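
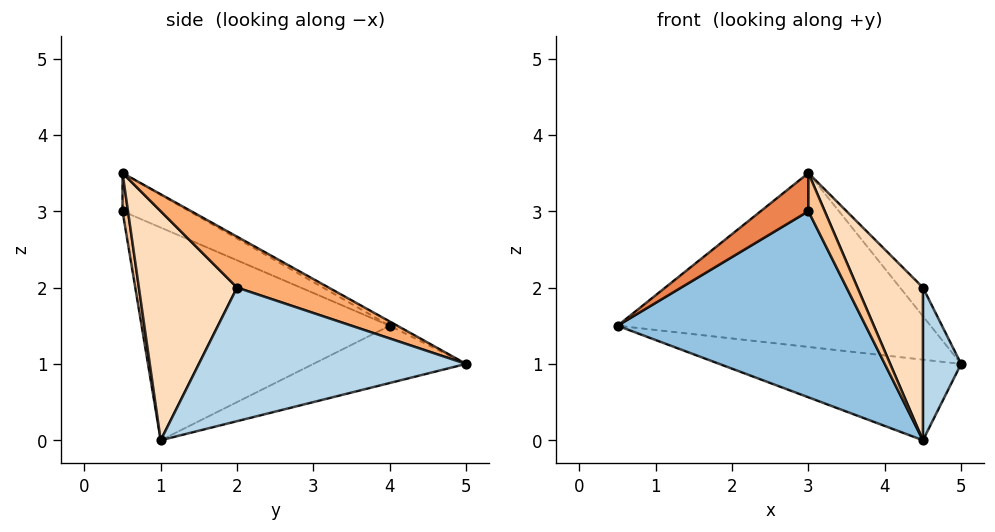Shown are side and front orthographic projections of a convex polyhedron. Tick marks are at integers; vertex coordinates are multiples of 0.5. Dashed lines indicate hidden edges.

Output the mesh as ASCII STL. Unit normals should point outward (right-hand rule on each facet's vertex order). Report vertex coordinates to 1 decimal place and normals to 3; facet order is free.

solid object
 facet normal -0.163 0.258 -0.952
  outer loop
   vertex 4.5 1.0 0.0
   vertex 0.5 4.0 1.5
   vertex 5.0 5.0 1.0
  endloop
 endfacet
 facet normal -0.640 -0.640 -0.426
  outer loop
   vertex 4.5 1.0 0.0
   vertex 3.0 0.5 3.0
   vertex 0.5 4.0 1.5
  endloop
 endfacet
 facet normal 0.987 -0.141 0.071
  outer loop
   vertex 4.5 2.0 2.0
   vertex 4.5 1.0 0.0
   vertex 5.0 5.0 1.0
  endloop
 endfacet
 facet normal -0.012 0.490 0.872
  outer loop
   vertex 3.0 0.5 3.5
   vertex 5.0 5.0 1.0
   vertex 0.5 4.0 1.5
  endloop
 endfacet
 facet normal -0.814 -0.581 0.000
  outer loop
   vertex 3.0 0.5 3.5
   vertex 0.5 4.0 1.5
   vertex 3.0 0.5 3.0
  endloop
 endfacet
 facet normal 0.617 0.154 0.772
  outer loop
   vertex 3.0 0.5 3.5
   vertex 4.5 2.0 2.0
   vertex 5.0 5.0 1.0
  endloop
 endfacet
 facet normal 0.316 -0.949 0.000
  outer loop
   vertex 3.0 0.5 3.5
   vertex 3.0 0.5 3.0
   vertex 4.5 1.0 0.0
  endloop
 endfacet
 facet normal 0.802 -0.535 0.267
  outer loop
   vertex 3.0 0.5 3.5
   vertex 4.5 1.0 0.0
   vertex 4.5 2.0 2.0
  endloop
 endfacet
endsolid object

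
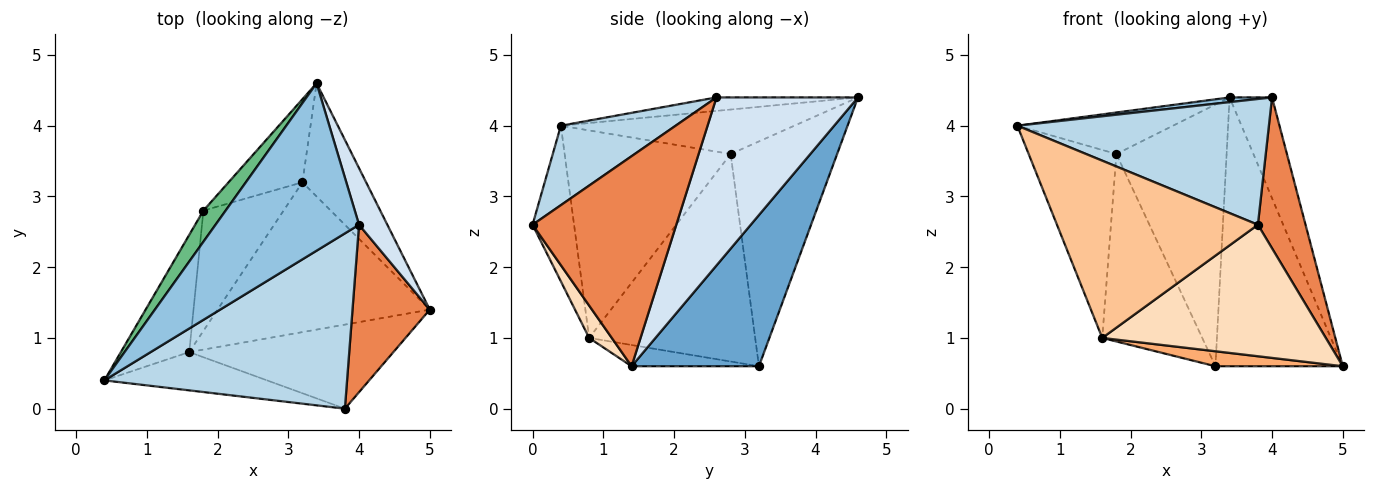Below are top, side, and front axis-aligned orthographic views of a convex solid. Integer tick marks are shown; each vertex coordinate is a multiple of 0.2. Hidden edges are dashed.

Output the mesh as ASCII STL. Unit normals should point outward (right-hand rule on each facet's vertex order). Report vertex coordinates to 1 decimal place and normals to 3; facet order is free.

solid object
 facet normal 0.678 0.678 -0.285
  outer loop
   vertex 3.2 3.2 0.6
   vertex 3.4 4.6 4.4
   vertex 5.0 1.4 0.6
  endloop
 endfacet
 facet normal -0.093 -0.028 0.995
  outer loop
   vertex 4.0 2.6 4.4
   vertex 3.4 4.6 4.4
   vertex 0.4 0.4 4.0
  endloop
 endfacet
 facet normal 0.257 -0.563 0.785
  outer loop
   vertex 4.0 2.6 4.4
   vertex 0.4 0.4 4.0
   vertex 3.8 0.0 2.6
  endloop
 endfacet
 facet normal 0.946 0.284 0.159
  outer loop
   vertex 4.0 2.6 4.4
   vertex 5.0 1.4 0.6
   vertex 3.4 4.6 4.4
  endloop
 endfacet
 facet normal 0.896 -0.297 0.330
  outer loop
   vertex 4.0 2.6 4.4
   vertex 3.8 0.0 2.6
   vertex 5.0 1.4 0.6
  endloop
 endfacet
 facet normal -0.099 -0.099 -0.990
  outer loop
   vertex 1.6 0.8 1.0
   vertex 3.2 3.2 0.6
   vertex 5.0 1.4 0.6
  endloop
 endfacet
 facet normal -0.198 -0.958 -0.207
  outer loop
   vertex 1.6 0.8 1.0
   vertex 3.8 0.0 2.6
   vertex 0.4 0.4 4.0
  endloop
 endfacet
 facet normal 0.085 -0.840 -0.537
  outer loop
   vertex 1.6 0.8 1.0
   vertex 5.0 1.4 0.6
   vertex 3.8 0.0 2.6
  endloop
 endfacet
 facet normal -0.768 0.512 0.384
  outer loop
   vertex 1.8 2.8 3.6
   vertex 0.4 0.4 4.0
   vertex 3.4 4.6 4.4
  endloop
 endfacet
 facet normal -0.677 0.701 -0.223
  outer loop
   vertex 1.8 2.8 3.6
   vertex 3.4 4.6 4.4
   vertex 3.2 3.2 0.6
  endloop
 endfacet
 facet normal -0.849 0.449 -0.280
  outer loop
   vertex 1.8 2.8 3.6
   vertex 1.6 0.8 1.0
   vertex 0.4 0.4 4.0
  endloop
 endfacet
 facet normal -0.813 0.490 -0.314
  outer loop
   vertex 1.8 2.8 3.6
   vertex 3.2 3.2 0.6
   vertex 1.6 0.8 1.0
  endloop
 endfacet
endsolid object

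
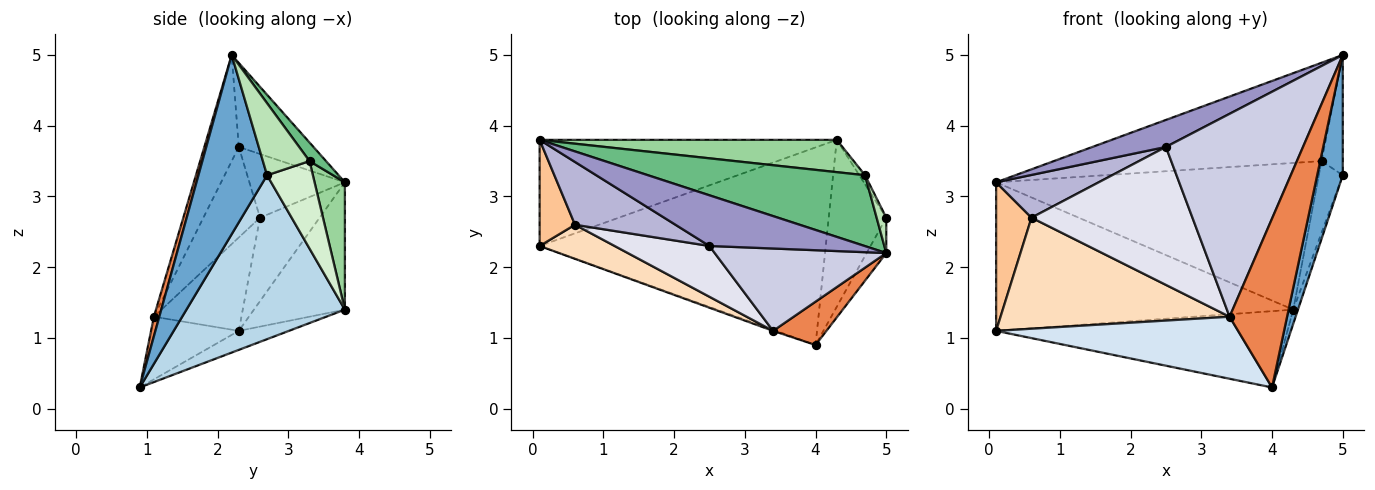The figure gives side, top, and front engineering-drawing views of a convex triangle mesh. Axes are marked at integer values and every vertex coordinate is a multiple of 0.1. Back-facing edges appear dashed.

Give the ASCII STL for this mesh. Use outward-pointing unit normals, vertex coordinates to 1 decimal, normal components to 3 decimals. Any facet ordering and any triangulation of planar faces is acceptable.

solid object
 facet normal 0.932 -0.347 -0.102
  outer loop
   vertex 5.0 2.2 5.0
   vertex 4.0 0.9 0.3
   vertex 5.0 2.7 3.3
  endloop
 endfacet
 facet normal -0.062 0.360 -0.931
  outer loop
   vertex 4.3 3.8 1.4
   vertex 4.0 0.9 0.3
   vertex 0.1 2.3 1.1
  endloop
 endfacet
 facet normal 0.943 0.028 -0.331
  outer loop
   vertex 4.3 3.8 1.4
   vertex 5.0 2.7 3.3
   vertex 4.0 0.9 0.3
  endloop
 endfacet
 facet normal -0.341 -0.940 -0.016
  outer loop
   vertex 3.4 1.1 1.3
   vertex 0.1 2.3 1.1
   vertex 4.0 0.9 0.3
  endloop
 endfacet
 facet normal 0.091 -0.965 0.247
  outer loop
   vertex 3.4 1.1 1.3
   vertex 4.0 0.9 0.3
   vertex 5.0 2.2 5.0
  endloop
 endfacet
 facet normal -0.242 0.790 -0.564
  outer loop
   vertex 0.1 3.8 3.2
   vertex 4.3 3.8 1.4
   vertex 0.1 2.3 1.1
  endloop
 endfacet
 facet normal -0.808 -0.479 0.342
  outer loop
   vertex 0.6 2.6 2.7
   vertex 0.1 3.8 3.2
   vertex 0.1 2.3 1.1
  endloop
 endfacet
 facet normal -0.343 -0.898 0.276
  outer loop
   vertex 0.6 2.6 2.7
   vertex 0.1 2.3 1.1
   vertex 3.4 1.1 1.3
  endloop
 endfacet
 facet normal 0.050 0.810 0.584
  outer loop
   vertex 4.7 3.3 3.5
   vertex 0.1 3.8 3.2
   vertex 5.0 2.2 5.0
  endloop
 endfacet
 facet normal 0.092 0.972 0.214
  outer loop
   vertex 4.7 3.3 3.5
   vertex 4.3 3.8 1.4
   vertex 0.1 3.8 3.2
  endloop
 endfacet
 facet normal 0.903 0.411 0.121
  outer loop
   vertex 4.7 3.3 3.5
   vertex 5.0 2.2 5.0
   vertex 5.0 2.7 3.3
  endloop
 endfacet
 facet normal 0.885 0.462 -0.059
  outer loop
   vertex 4.7 3.3 3.5
   vertex 5.0 2.7 3.3
   vertex 4.3 3.8 1.4
  endloop
 endfacet
 facet normal -0.431 -0.424 0.796
  outer loop
   vertex 2.5 2.3 3.7
   vertex 5.0 2.2 5.0
   vertex 0.1 3.8 3.2
  endloop
 endfacet
 facet normal -0.464 -0.498 0.732
  outer loop
   vertex 2.5 2.3 3.7
   vertex 0.1 3.8 3.2
   vertex 0.6 2.6 2.7
  endloop
 endfacet
 facet normal -0.227 -0.902 0.366
  outer loop
   vertex 2.5 2.3 3.7
   vertex 3.4 1.1 1.3
   vertex 5.0 2.2 5.0
  endloop
 endfacet
 facet normal -0.313 -0.891 0.328
  outer loop
   vertex 2.5 2.3 3.7
   vertex 0.6 2.6 2.7
   vertex 3.4 1.1 1.3
  endloop
 endfacet
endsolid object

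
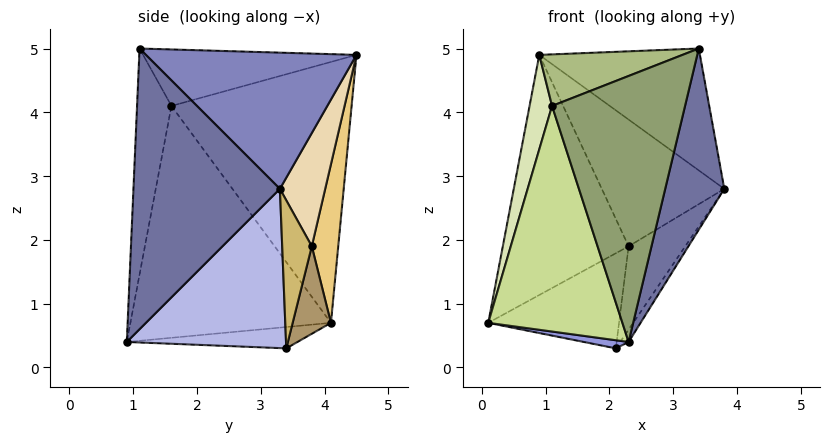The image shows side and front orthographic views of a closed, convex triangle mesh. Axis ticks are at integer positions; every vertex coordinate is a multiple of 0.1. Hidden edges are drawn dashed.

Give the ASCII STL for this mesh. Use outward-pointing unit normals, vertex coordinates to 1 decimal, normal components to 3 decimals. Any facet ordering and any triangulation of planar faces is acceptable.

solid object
 facet normal 0.908 -0.366 -0.201
  outer loop
   vertex 3.4 1.1 5.0
   vertex 2.3 0.9 0.4
   vertex 3.8 3.3 2.8
  endloop
 endfacet
 facet normal 0.636 0.485 0.601
  outer loop
   vertex 0.9 4.5 4.9
   vertex 3.4 1.1 5.0
   vertex 3.8 3.3 2.8
  endloop
 endfacet
 facet normal -0.215 -0.056 -0.975
  outer loop
   vertex 2.1 3.4 0.3
   vertex 2.3 0.9 0.4
   vertex 0.1 4.1 0.7
  endloop
 endfacet
 facet normal 0.827 0.044 -0.561
  outer loop
   vertex 2.1 3.4 0.3
   vertex 3.8 3.3 2.8
   vertex 2.3 0.9 0.4
  endloop
 endfacet
 facet normal -0.249 -0.963 0.101
  outer loop
   vertex 1.1 1.6 4.1
   vertex 2.3 0.9 0.4
   vertex 3.4 1.1 5.0
  endloop
 endfacet
 facet normal -0.401 -0.269 0.876
  outer loop
   vertex 1.1 1.6 4.1
   vertex 3.4 1.1 5.0
   vertex 0.9 4.5 4.9
  endloop
 endfacet
 facet normal -0.820 -0.549 -0.162
  outer loop
   vertex 1.1 1.6 4.1
   vertex 0.1 4.1 0.7
   vertex 2.3 0.9 0.4
  endloop
 endfacet
 facet normal -0.973 -0.121 0.197
  outer loop
   vertex 1.1 1.6 4.1
   vertex 0.9 4.5 4.9
   vertex 0.1 4.1 0.7
  endloop
 endfacet
 facet normal 0.271 0.925 -0.265
  outer loop
   vertex 2.3 3.8 1.9
   vertex 2.1 3.4 0.3
   vertex 0.1 4.1 0.7
  endloop
 endfacet
 facet normal 0.446 0.854 -0.269
  outer loop
   vertex 2.3 3.8 1.9
   vertex 3.8 3.3 2.8
   vertex 2.1 3.4 0.3
  endloop
 endfacet
 facet normal 0.204 0.970 -0.131
  outer loop
   vertex 2.3 3.8 1.9
   vertex 0.1 4.1 0.7
   vertex 0.9 4.5 4.9
  endloop
 endfacet
 facet normal 0.346 0.936 -0.057
  outer loop
   vertex 2.3 3.8 1.9
   vertex 0.9 4.5 4.9
   vertex 3.8 3.3 2.8
  endloop
 endfacet
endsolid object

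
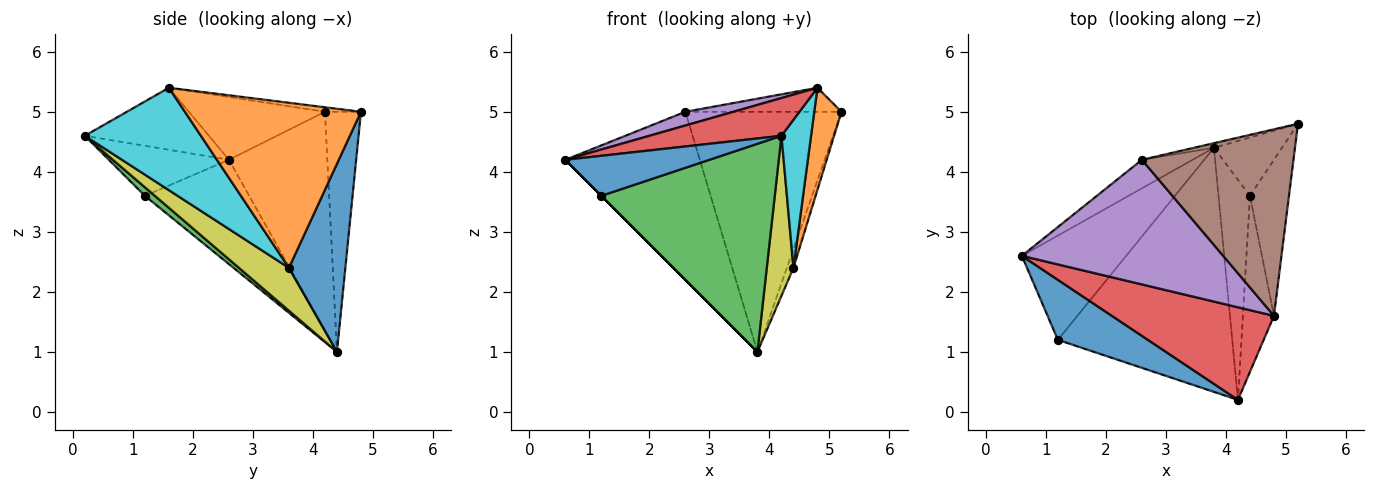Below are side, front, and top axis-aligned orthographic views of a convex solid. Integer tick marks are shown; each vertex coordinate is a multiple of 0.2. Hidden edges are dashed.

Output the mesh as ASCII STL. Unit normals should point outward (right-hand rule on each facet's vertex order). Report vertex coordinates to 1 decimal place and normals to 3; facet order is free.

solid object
 facet normal -0.420 -0.504 0.755
  outer loop
   vertex 1.2 1.2 3.6
   vertex 4.2 0.2 4.6
   vertex 0.6 2.6 4.2
  endloop
 endfacet
 facet normal -0.707 0.000 -0.707
  outer loop
   vertex 1.2 1.2 3.6
   vertex 0.6 2.6 4.2
   vertex 3.8 4.4 1.0
  endloop
 endfacet
 facet normal 0.037 -0.648 -0.760
  outer loop
   vertex 1.2 1.2 3.6
   vertex 3.8 4.4 1.0
   vertex 4.2 0.2 4.6
  endloop
 endfacet
 facet normal -0.334 -0.356 0.873
  outer loop
   vertex 4.8 1.6 5.4
   vertex 0.6 2.6 4.2
   vertex 4.2 0.2 4.6
  endloop
 endfacet
 facet normal -0.296 -0.105 0.949
  outer loop
   vertex 2.6 4.2 5.0
   vertex 0.6 2.6 4.2
   vertex 4.8 1.6 5.4
  endloop
 endfacet
 facet normal -0.029 0.128 0.991
  outer loop
   vertex 2.6 4.2 5.0
   vertex 4.8 1.6 5.4
   vertex 5.2 4.8 5.0
  endloop
 endfacet
 facet normal -0.585 0.799 -0.136
  outer loop
   vertex 2.6 4.2 5.0
   vertex 3.8 4.4 1.0
   vertex 0.6 2.6 4.2
  endloop
 endfacet
 facet normal -0.225 0.974 -0.019
  outer loop
   vertex 2.6 4.2 5.0
   vertex 5.2 4.8 5.0
   vertex 3.8 4.4 1.0
  endloop
 endfacet
 facet normal 0.741 -0.395 -0.543
  outer loop
   vertex 4.4 3.6 2.4
   vertex 4.2 0.2 4.6
   vertex 3.8 4.4 1.0
  endloop
 endfacet
 facet normal 0.930 -0.237 -0.282
  outer loop
   vertex 4.4 3.6 2.4
   vertex 4.8 1.6 5.4
   vertex 4.2 0.2 4.6
  endloop
 endfacet
 facet normal 0.935 0.109 -0.338
  outer loop
   vertex 4.4 3.6 2.4
   vertex 3.8 4.4 1.0
   vertex 5.2 4.8 5.0
  endloop
 endfacet
 facet normal 0.962 -0.149 -0.227
  outer loop
   vertex 4.4 3.6 2.4
   vertex 5.2 4.8 5.0
   vertex 4.8 1.6 5.4
  endloop
 endfacet
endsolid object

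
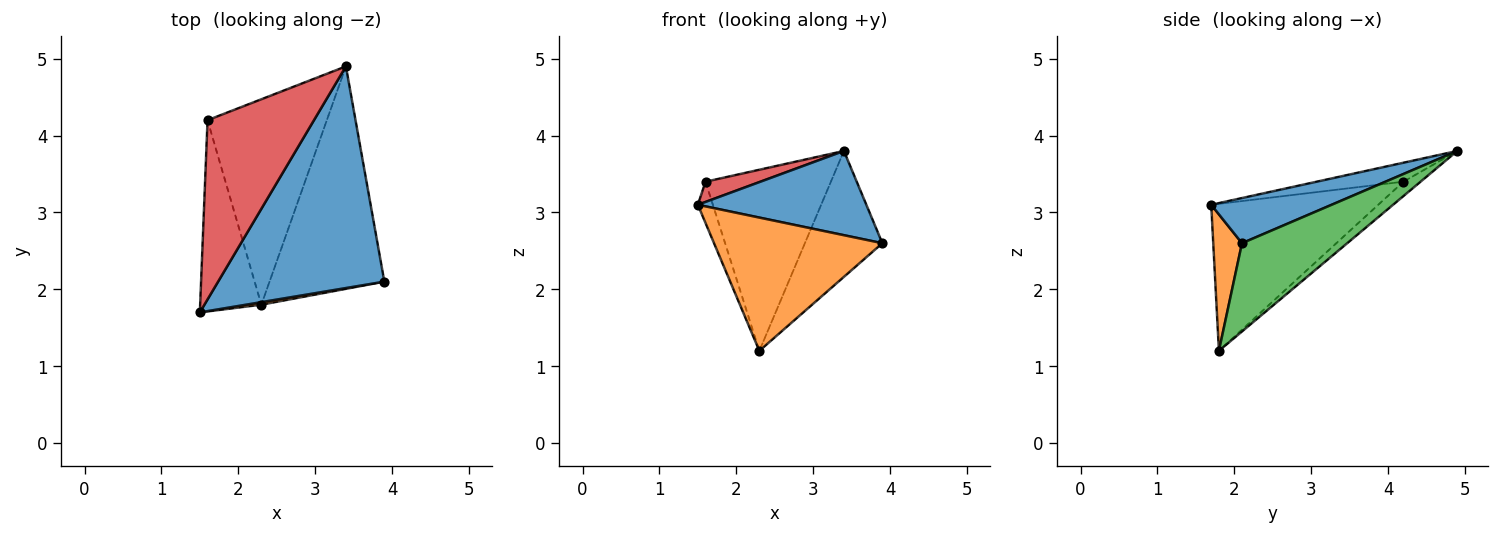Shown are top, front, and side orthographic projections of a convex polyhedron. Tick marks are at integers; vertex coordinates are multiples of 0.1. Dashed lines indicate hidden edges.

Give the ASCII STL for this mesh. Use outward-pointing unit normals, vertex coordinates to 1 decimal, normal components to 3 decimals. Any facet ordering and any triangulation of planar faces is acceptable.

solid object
 facet normal 0.246 -0.344 0.906
  outer loop
   vertex 3.4 4.9 3.8
   vertex 1.5 1.7 3.1
   vertex 3.9 2.1 2.6
  endloop
 endfacet
 facet normal 0.168 -0.986 0.019
  outer loop
   vertex 2.3 1.8 1.2
   vertex 3.9 2.1 2.6
   vertex 1.5 1.7 3.1
  endloop
 endfacet
 facet normal 0.556 0.409 -0.723
  outer loop
   vertex 2.3 1.8 1.2
   vertex 3.4 4.9 3.8
   vertex 3.9 2.1 2.6
  endloop
 endfacet
 facet normal -0.174 -0.110 0.978
  outer loop
   vertex 1.6 4.2 3.4
   vertex 1.5 1.7 3.1
   vertex 3.4 4.9 3.8
  endloop
 endfacet
 facet normal -0.920 0.083 -0.383
  outer loop
   vertex 1.6 4.2 3.4
   vertex 2.3 1.8 1.2
   vertex 1.5 1.7 3.1
  endloop
 endfacet
 facet normal -0.090 0.659 -0.747
  outer loop
   vertex 1.6 4.2 3.4
   vertex 3.4 4.9 3.8
   vertex 2.3 1.8 1.2
  endloop
 endfacet
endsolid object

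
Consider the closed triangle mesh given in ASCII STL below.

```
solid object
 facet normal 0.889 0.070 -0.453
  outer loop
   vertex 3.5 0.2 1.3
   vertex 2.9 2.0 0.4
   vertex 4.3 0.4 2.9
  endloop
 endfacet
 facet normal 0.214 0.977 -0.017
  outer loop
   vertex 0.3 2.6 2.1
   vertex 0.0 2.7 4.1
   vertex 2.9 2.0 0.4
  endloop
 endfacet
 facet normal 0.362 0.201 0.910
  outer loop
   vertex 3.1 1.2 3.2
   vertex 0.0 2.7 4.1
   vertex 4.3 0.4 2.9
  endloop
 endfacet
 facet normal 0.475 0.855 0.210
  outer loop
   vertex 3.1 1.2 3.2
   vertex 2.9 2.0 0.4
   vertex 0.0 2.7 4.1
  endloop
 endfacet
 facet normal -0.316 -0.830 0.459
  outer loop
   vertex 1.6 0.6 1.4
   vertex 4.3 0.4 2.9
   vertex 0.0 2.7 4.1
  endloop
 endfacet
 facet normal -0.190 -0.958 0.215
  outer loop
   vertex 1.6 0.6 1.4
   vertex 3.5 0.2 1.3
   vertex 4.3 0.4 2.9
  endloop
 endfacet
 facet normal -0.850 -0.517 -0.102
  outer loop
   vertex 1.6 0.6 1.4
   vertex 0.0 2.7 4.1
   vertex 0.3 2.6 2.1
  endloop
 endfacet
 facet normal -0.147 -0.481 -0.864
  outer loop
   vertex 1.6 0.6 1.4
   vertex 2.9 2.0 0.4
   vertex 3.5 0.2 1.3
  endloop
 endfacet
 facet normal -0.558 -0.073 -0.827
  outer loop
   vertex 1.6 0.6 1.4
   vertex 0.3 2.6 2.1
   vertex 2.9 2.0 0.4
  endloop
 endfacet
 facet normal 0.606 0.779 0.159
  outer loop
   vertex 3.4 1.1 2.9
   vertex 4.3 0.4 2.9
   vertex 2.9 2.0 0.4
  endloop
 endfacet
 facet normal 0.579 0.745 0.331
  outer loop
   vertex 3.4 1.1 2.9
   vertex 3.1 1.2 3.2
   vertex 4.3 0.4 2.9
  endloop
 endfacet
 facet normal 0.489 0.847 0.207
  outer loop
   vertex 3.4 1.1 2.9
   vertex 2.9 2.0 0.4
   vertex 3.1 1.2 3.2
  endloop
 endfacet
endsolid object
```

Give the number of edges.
18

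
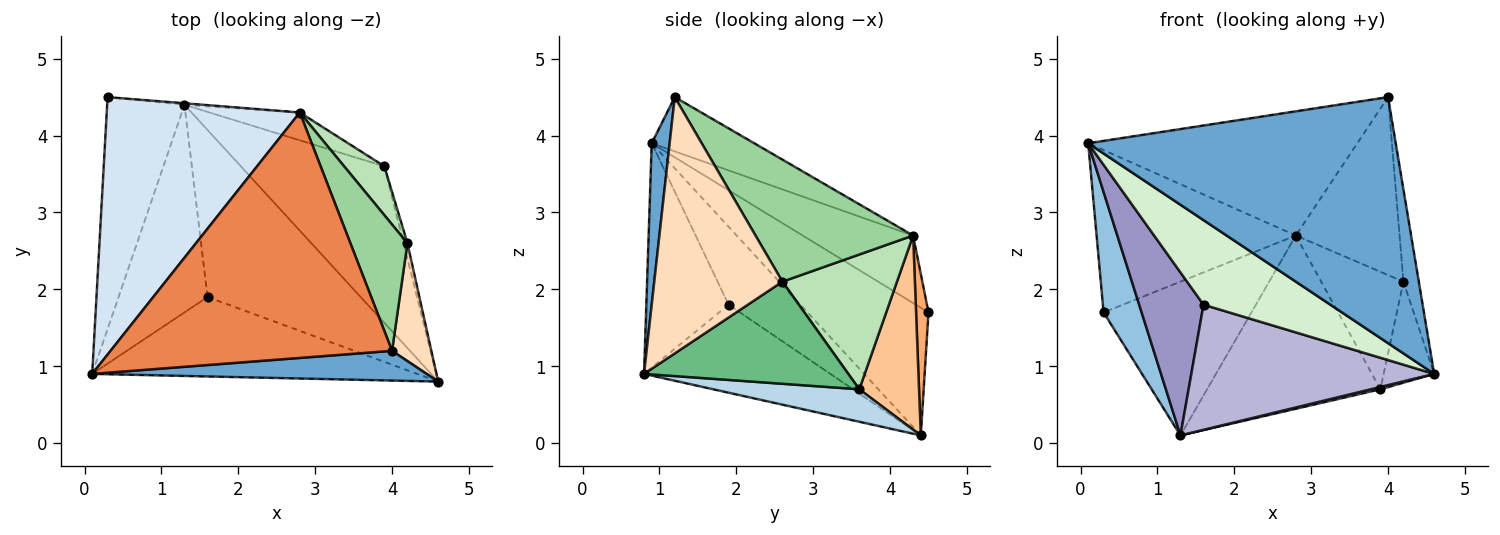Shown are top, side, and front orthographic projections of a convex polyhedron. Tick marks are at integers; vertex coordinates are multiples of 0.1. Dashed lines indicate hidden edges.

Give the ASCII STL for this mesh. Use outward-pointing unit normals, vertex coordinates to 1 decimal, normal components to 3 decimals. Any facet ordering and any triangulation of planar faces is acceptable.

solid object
 facet normal 0.058 -0.991 0.120
  outer loop
   vertex 4.0 1.2 4.5
   vertex 0.1 0.9 3.9
   vertex 4.6 0.8 0.9
  endloop
 endfacet
 facet normal -0.826 -0.260 -0.500
  outer loop
   vertex 1.3 4.4 0.1
   vertex 0.1 0.9 3.9
   vertex 0.3 4.5 1.7
  endloop
 endfacet
 facet normal 0.221 -0.015 -0.975
  outer loop
   vertex 1.3 4.4 0.1
   vertex 3.9 3.6 0.7
   vertex 4.6 0.8 0.9
  endloop
 endfacet
 facet normal -0.284 0.511 0.811
  outer loop
   vertex 2.8 4.3 2.7
   vertex 0.3 4.5 1.7
   vertex 0.1 0.9 3.9
  endloop
 endfacet
 facet normal -0.170 0.445 0.879
  outer loop
   vertex 2.8 4.3 2.7
   vertex 0.1 0.9 3.9
   vertex 4.0 1.2 4.5
  endloop
 endfacet
 facet normal 0.084 0.996 -0.010
  outer loop
   vertex 2.8 4.3 2.7
   vertex 1.3 4.4 0.1
   vertex 0.3 4.5 1.7
  endloop
 endfacet
 facet normal 0.322 0.935 -0.150
  outer loop
   vertex 2.8 4.3 2.7
   vertex 3.9 3.6 0.7
   vertex 1.3 4.4 0.1
  endloop
 endfacet
 facet normal 0.982 0.118 0.151
  outer loop
   vertex 4.2 2.6 2.1
   vertex 4.0 1.2 4.5
   vertex 4.6 0.8 0.9
  endloop
 endfacet
 facet normal 0.970 0.240 -0.037
  outer loop
   vertex 4.2 2.6 2.1
   vertex 4.6 0.8 0.9
   vertex 3.9 3.6 0.7
  endloop
 endfacet
 facet normal 0.778 0.512 0.364
  outer loop
   vertex 4.2 2.6 2.1
   vertex 2.8 4.3 2.7
   vertex 4.0 1.2 4.5
  endloop
 endfacet
 facet normal 0.789 0.567 0.236
  outer loop
   vertex 4.2 2.6 2.1
   vertex 3.9 3.6 0.7
   vertex 2.8 4.3 2.7
  endloop
 endfacet
 facet normal -0.427 -0.659 -0.619
  outer loop
   vertex 1.6 1.9 1.8
   vertex 4.6 0.8 0.9
   vertex 0.1 0.9 3.9
  endloop
 endfacet
 facet normal -0.568 -0.508 -0.648
  outer loop
   vertex 1.6 1.9 1.8
   vertex 0.1 0.9 3.9
   vertex 1.3 4.4 0.1
  endloop
 endfacet
 facet normal -0.418 -0.545 -0.727
  outer loop
   vertex 1.6 1.9 1.8
   vertex 1.3 4.4 0.1
   vertex 4.6 0.8 0.9
  endloop
 endfacet
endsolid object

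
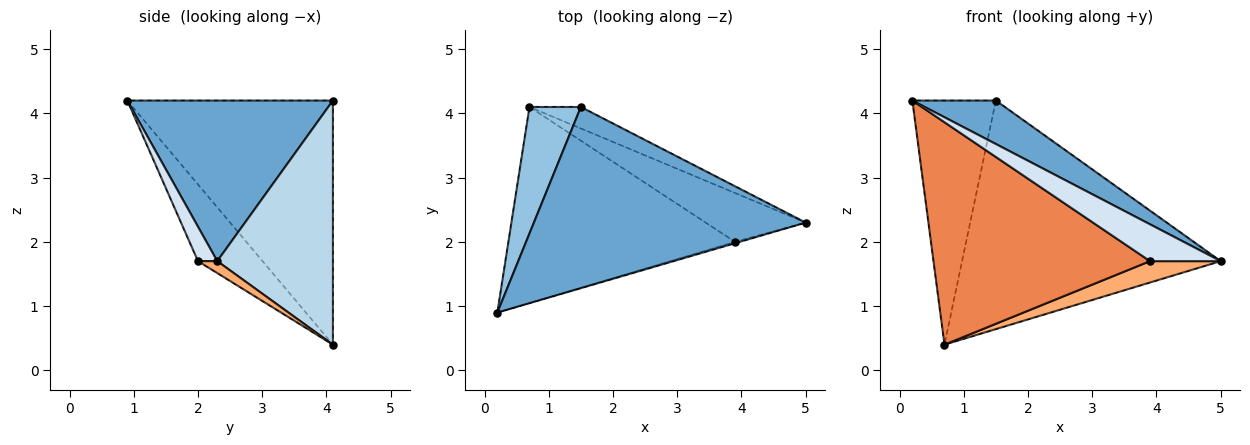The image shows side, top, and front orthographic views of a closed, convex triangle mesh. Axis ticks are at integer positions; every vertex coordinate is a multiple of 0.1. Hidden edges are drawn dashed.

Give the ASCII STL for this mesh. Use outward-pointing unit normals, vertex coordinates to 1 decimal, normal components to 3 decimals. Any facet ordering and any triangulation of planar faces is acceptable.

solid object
 facet normal 0.498 -0.202 0.843
  outer loop
   vertex 1.5 4.1 4.2
   vertex 0.2 0.9 4.2
   vertex 5.0 2.3 1.7
  endloop
 endfacet
 facet normal -0.909 0.369 0.191
  outer loop
   vertex 1.5 4.1 4.2
   vertex 0.7 4.1 0.4
   vertex 0.2 0.9 4.2
  endloop
 endfacet
 facet normal 0.407 0.910 -0.086
  outer loop
   vertex 1.5 4.1 4.2
   vertex 5.0 2.3 1.7
   vertex 0.7 4.1 0.4
  endloop
 endfacet
 facet normal 0.263 -0.964 -0.035
  outer loop
   vertex 3.9 2.0 1.7
   vertex 5.0 2.3 1.7
   vertex 0.2 0.9 4.2
  endloop
 endfacet
 facet normal -0.218 -0.732 -0.645
  outer loop
   vertex 3.9 2.0 1.7
   vertex 0.2 0.9 4.2
   vertex 0.7 4.1 0.4
  endloop
 endfacet
 facet normal 0.109 -0.398 -0.911
  outer loop
   vertex 3.9 2.0 1.7
   vertex 0.7 4.1 0.4
   vertex 5.0 2.3 1.7
  endloop
 endfacet
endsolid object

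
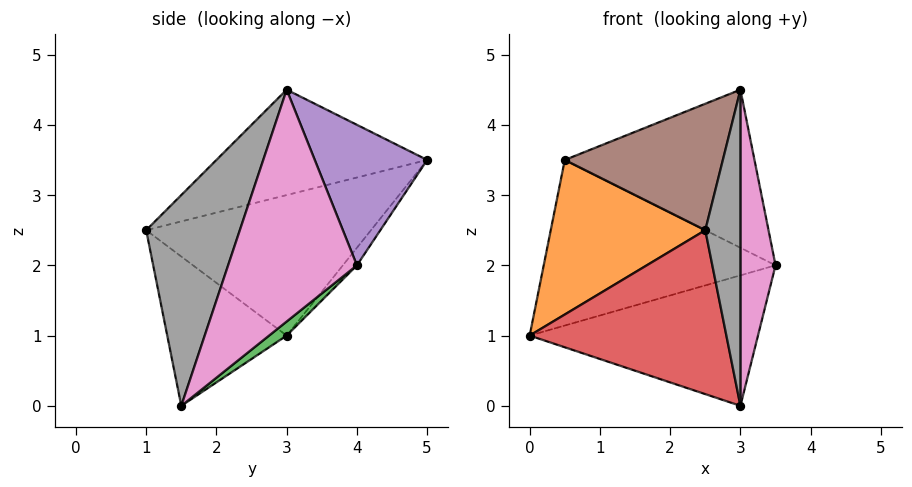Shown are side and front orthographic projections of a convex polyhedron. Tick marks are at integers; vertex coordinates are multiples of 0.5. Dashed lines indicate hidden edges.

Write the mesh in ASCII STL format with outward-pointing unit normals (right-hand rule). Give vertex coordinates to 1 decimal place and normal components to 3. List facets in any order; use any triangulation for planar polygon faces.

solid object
 facet normal -0.048 0.785 -0.618
  outer loop
   vertex 0.5 5.0 3.5
   vertex 3.5 4.0 2.0
   vertex 0.0 3.0 1.0
  endloop
 endfacet
 facet normal -0.701 -0.482 0.526
  outer loop
   vertex 0.5 5.0 3.5
   vertex 0.0 3.0 1.0
   vertex 2.5 1.0 2.5
  endloop
 endfacet
 facet normal 0.048 0.618 -0.785
  outer loop
   vertex 3.0 1.5 0.0
   vertex 0.0 3.0 1.0
   vertex 3.5 4.0 2.0
  endloop
 endfacet
 facet normal -0.500 -0.824 -0.265
  outer loop
   vertex 3.0 1.5 0.0
   vertex 2.5 1.0 2.5
   vertex 0.0 3.0 1.0
  endloop
 endfacet
 facet normal 0.466 0.786 0.407
  outer loop
   vertex 3.0 3.0 4.5
   vertex 3.5 4.0 2.0
   vertex 0.5 5.0 3.5
  endloop
 endfacet
 facet normal -0.625 -0.469 0.625
  outer loop
   vertex 3.0 3.0 4.5
   vertex 0.5 5.0 3.5
   vertex 2.5 1.0 2.5
  endloop
 endfacet
 facet normal 0.961 -0.262 0.087
  outer loop
   vertex 3.0 3.0 4.5
   vertex 3.0 1.5 0.0
   vertex 3.5 4.0 2.0
  endloop
 endfacet
 facet normal 0.930 -0.349 0.116
  outer loop
   vertex 3.0 3.0 4.5
   vertex 2.5 1.0 2.5
   vertex 3.0 1.5 0.0
  endloop
 endfacet
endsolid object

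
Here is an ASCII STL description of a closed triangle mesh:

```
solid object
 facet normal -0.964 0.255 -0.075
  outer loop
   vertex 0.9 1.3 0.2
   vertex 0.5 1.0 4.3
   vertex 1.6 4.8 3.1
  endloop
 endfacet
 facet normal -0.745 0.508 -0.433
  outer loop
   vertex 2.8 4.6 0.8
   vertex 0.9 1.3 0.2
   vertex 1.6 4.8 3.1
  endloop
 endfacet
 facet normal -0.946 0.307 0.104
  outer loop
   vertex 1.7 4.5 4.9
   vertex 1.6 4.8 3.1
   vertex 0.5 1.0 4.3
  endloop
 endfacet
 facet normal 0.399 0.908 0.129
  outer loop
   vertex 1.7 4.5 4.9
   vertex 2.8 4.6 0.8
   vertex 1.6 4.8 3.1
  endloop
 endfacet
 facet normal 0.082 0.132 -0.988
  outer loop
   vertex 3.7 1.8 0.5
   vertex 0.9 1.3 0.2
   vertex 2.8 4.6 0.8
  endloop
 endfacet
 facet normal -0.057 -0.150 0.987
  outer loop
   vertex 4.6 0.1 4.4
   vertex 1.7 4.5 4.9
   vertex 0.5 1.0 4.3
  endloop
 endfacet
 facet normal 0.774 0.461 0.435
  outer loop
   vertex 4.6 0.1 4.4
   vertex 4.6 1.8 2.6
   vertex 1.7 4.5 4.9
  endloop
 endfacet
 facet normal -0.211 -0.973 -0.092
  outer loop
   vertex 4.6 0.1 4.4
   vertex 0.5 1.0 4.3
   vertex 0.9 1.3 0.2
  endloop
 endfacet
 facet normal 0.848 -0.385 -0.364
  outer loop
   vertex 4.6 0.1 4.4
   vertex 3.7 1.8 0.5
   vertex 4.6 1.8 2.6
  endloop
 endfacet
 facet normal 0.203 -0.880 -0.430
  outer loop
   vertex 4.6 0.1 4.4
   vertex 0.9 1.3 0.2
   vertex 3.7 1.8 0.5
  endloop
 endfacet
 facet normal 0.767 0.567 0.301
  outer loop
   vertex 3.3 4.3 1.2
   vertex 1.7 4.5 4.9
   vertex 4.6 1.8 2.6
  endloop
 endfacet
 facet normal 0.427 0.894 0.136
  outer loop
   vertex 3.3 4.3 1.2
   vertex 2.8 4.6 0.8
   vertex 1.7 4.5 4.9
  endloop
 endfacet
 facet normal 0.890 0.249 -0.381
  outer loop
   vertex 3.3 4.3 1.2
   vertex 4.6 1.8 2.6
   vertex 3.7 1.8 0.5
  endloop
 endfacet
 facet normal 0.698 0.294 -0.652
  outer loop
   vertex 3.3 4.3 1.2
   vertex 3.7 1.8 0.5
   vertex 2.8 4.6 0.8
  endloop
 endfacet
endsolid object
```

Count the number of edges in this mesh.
21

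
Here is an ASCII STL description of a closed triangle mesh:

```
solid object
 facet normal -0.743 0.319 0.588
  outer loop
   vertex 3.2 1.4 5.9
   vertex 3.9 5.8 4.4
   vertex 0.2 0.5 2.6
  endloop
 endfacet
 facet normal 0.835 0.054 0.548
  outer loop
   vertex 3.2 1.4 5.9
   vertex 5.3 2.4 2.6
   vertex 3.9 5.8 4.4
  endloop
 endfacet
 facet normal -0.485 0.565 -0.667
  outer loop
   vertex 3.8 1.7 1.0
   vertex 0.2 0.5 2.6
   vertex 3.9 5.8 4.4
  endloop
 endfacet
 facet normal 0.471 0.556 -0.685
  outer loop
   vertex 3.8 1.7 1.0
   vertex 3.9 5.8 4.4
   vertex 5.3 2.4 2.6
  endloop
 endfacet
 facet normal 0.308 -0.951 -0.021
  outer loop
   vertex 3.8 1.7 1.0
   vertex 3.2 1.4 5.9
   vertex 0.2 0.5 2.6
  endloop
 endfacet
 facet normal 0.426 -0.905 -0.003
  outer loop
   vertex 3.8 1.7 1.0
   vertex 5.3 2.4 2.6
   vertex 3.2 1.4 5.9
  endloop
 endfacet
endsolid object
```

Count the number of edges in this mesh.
9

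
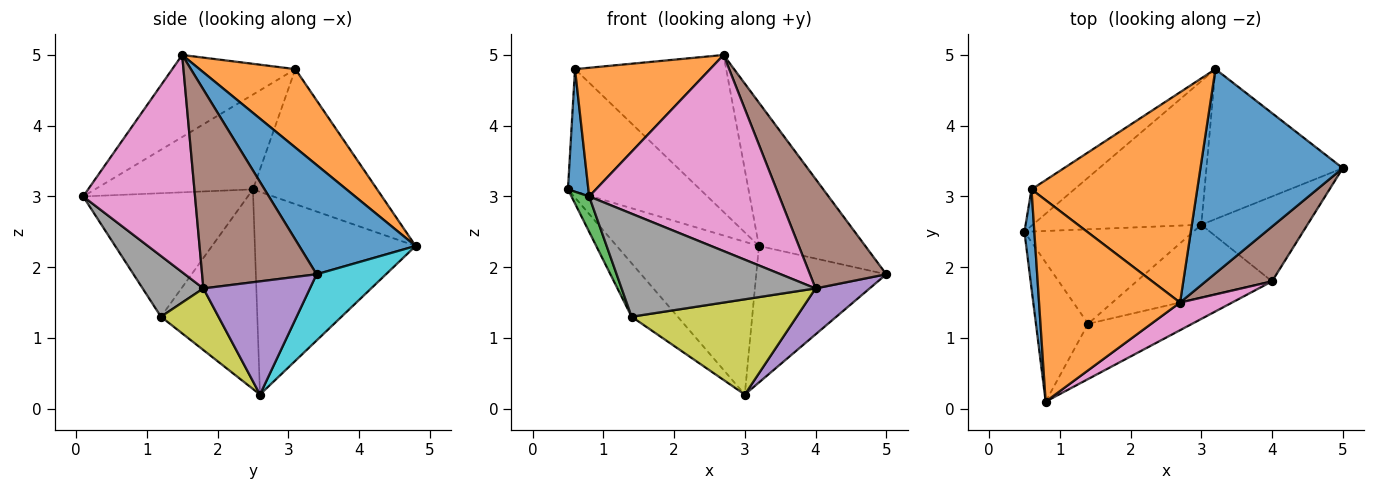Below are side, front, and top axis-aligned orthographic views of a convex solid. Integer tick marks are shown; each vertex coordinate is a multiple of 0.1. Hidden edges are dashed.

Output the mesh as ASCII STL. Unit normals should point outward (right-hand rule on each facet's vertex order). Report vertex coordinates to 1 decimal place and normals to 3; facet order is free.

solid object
 facet normal -0.986 -0.128 0.103
  outer loop
   vertex 0.6 3.1 4.8
   vertex 0.5 2.5 3.1
   vertex 0.8 0.1 3.0
  endloop
 endfacet
 facet normal -0.440 -0.483 0.757
  outer loop
   vertex 0.6 3.1 4.8
   vertex 0.8 0.1 3.0
   vertex 2.7 1.5 5.0
  endloop
 endfacet
 facet normal -0.917 -0.098 -0.387
  outer loop
   vertex 1.4 1.2 1.3
   vertex 0.8 0.1 3.0
   vertex 0.5 2.5 3.1
  endloop
 endfacet
 facet normal -0.717 0.343 -0.606
  outer loop
   vertex 1.4 1.2 1.3
   vertex 0.5 2.5 3.1
   vertex 3.0 2.6 0.2
  endloop
 endfacet
 facet normal 0.684 -0.347 -0.641
  outer loop
   vertex 4.0 1.8 1.7
   vertex 3.0 2.6 0.2
   vertex 5.0 3.4 1.9
  endloop
 endfacet
 facet normal 0.802 -0.535 0.267
  outer loop
   vertex 4.0 1.8 1.7
   vertex 5.0 3.4 1.9
   vertex 2.7 1.5 5.0
  endloop
 endfacet
 facet normal 0.503 -0.856 0.121
  outer loop
   vertex 4.0 1.8 1.7
   vertex 2.7 1.5 5.0
   vertex 0.8 0.1 3.0
  endloop
 endfacet
 facet normal 0.266 -0.849 -0.456
  outer loop
   vertex 4.0 1.8 1.7
   vertex 0.8 0.1 3.0
   vertex 1.4 1.2 1.3
  endloop
 endfacet
 facet normal 0.267 -0.765 -0.586
  outer loop
   vertex 4.0 1.8 1.7
   vertex 1.4 1.2 1.3
   vertex 3.0 2.6 0.2
  endloop
 endfacet
 facet normal 0.338 0.634 -0.696
  outer loop
   vertex 3.2 4.8 2.3
   vertex 5.0 3.4 1.9
   vertex 3.0 2.6 0.2
  endloop
 endfacet
 facet normal 0.532 0.486 0.693
  outer loop
   vertex 3.2 4.8 2.3
   vertex 2.7 1.5 5.0
   vertex 5.0 3.4 1.9
  endloop
 endfacet
 facet normal 0.355 0.559 0.749
  outer loop
   vertex 3.2 4.8 2.3
   vertex 0.6 3.1 4.8
   vertex 2.7 1.5 5.0
  endloop
 endfacet
 facet normal -0.636 0.562 -0.529
  outer loop
   vertex 3.2 4.8 2.3
   vertex 3.0 2.6 0.2
   vertex 0.5 2.5 3.1
  endloop
 endfacet
 facet normal -0.669 0.712 -0.212
  outer loop
   vertex 3.2 4.8 2.3
   vertex 0.5 2.5 3.1
   vertex 0.6 3.1 4.8
  endloop
 endfacet
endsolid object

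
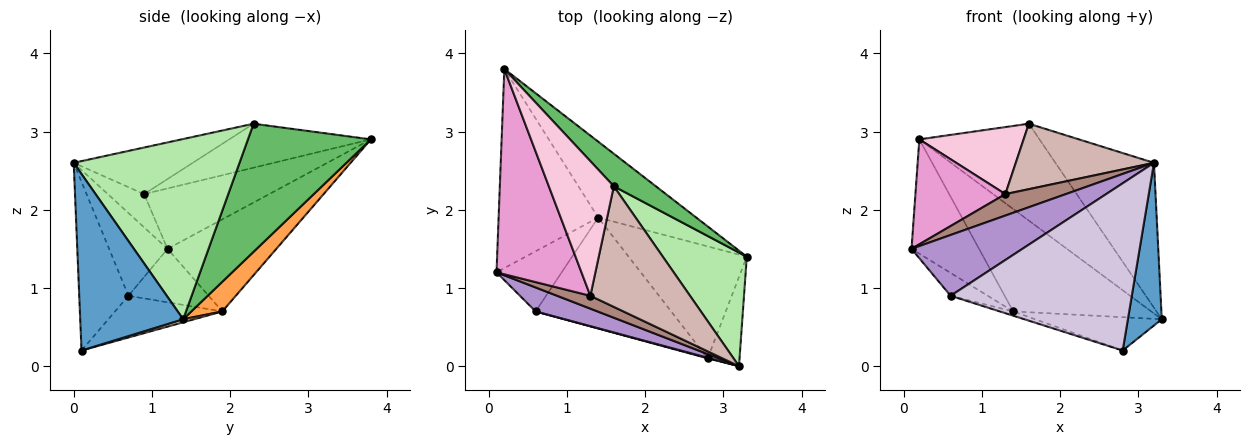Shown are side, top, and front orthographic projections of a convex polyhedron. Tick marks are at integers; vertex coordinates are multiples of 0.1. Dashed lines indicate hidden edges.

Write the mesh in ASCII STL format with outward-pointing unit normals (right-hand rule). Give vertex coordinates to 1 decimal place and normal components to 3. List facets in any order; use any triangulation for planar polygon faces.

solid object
 facet normal 0.936 -0.308 -0.169
  outer loop
   vertex 2.8 0.1 0.2
   vertex 3.3 1.4 0.6
   vertex 3.2 0.0 2.6
  endloop
 endfacet
 facet normal -0.626 0.388 -0.677
  outer loop
   vertex 1.4 1.9 0.7
   vertex 0.1 1.2 1.5
   vertex 0.2 3.8 2.9
  endloop
 endfacet
 facet normal 0.177 0.791 -0.586
  outer loop
   vertex 1.4 1.9 0.7
   vertex 0.2 3.8 2.9
   vertex 3.3 1.4 0.6
  endloop
 endfacet
 facet normal 0.025 0.285 -0.958
  outer loop
   vertex 1.4 1.9 0.7
   vertex 3.3 1.4 0.6
   vertex 2.8 0.1 0.2
  endloop
 endfacet
 facet normal 0.696 0.680 0.229
  outer loop
   vertex 1.6 2.3 3.1
   vertex 3.3 1.4 0.6
   vertex 0.2 3.8 2.9
  endloop
 endfacet
 facet normal 0.798 0.474 0.372
  outer loop
   vertex 1.6 2.3 3.1
   vertex 3.2 0.0 2.6
   vertex 3.3 1.4 0.6
  endloop
 endfacet
 facet normal -0.608 0.282 -0.742
  outer loop
   vertex 0.6 0.7 0.9
   vertex 0.1 1.2 1.5
   vertex 1.4 1.9 0.7
  endloop
 endfacet
 facet normal -0.294 0.037 -0.955
  outer loop
   vertex 0.6 0.7 0.9
   vertex 1.4 1.9 0.7
   vertex 2.8 0.1 0.2
  endloop
 endfacet
 facet normal -0.440 -0.835 0.329
  outer loop
   vertex 0.6 0.7 0.9
   vertex 3.2 0.0 2.6
   vertex 0.1 1.2 1.5
  endloop
 endfacet
 facet normal -0.262 -0.965 0.003
  outer loop
   vertex 0.6 0.7 0.9
   vertex 2.8 0.1 0.2
   vertex 3.2 0.0 2.6
  endloop
 endfacet
 facet normal -0.457 -0.762 0.457
  outer loop
   vertex 1.3 0.9 2.2
   vertex 0.1 1.2 1.5
   vertex 3.2 0.0 2.6
  endloop
 endfacet
 facet normal -0.380 -0.441 0.813
  outer loop
   vertex 1.3 0.9 2.2
   vertex 3.2 0.0 2.6
   vertex 1.6 2.3 3.1
  endloop
 endfacet
 facet normal -0.535 -0.385 0.752
  outer loop
   vertex 1.3 0.9 2.2
   vertex 0.2 3.8 2.9
   vertex 0.1 1.2 1.5
  endloop
 endfacet
 facet normal -0.518 -0.381 0.766
  outer loop
   vertex 1.3 0.9 2.2
   vertex 1.6 2.3 3.1
   vertex 0.2 3.8 2.9
  endloop
 endfacet
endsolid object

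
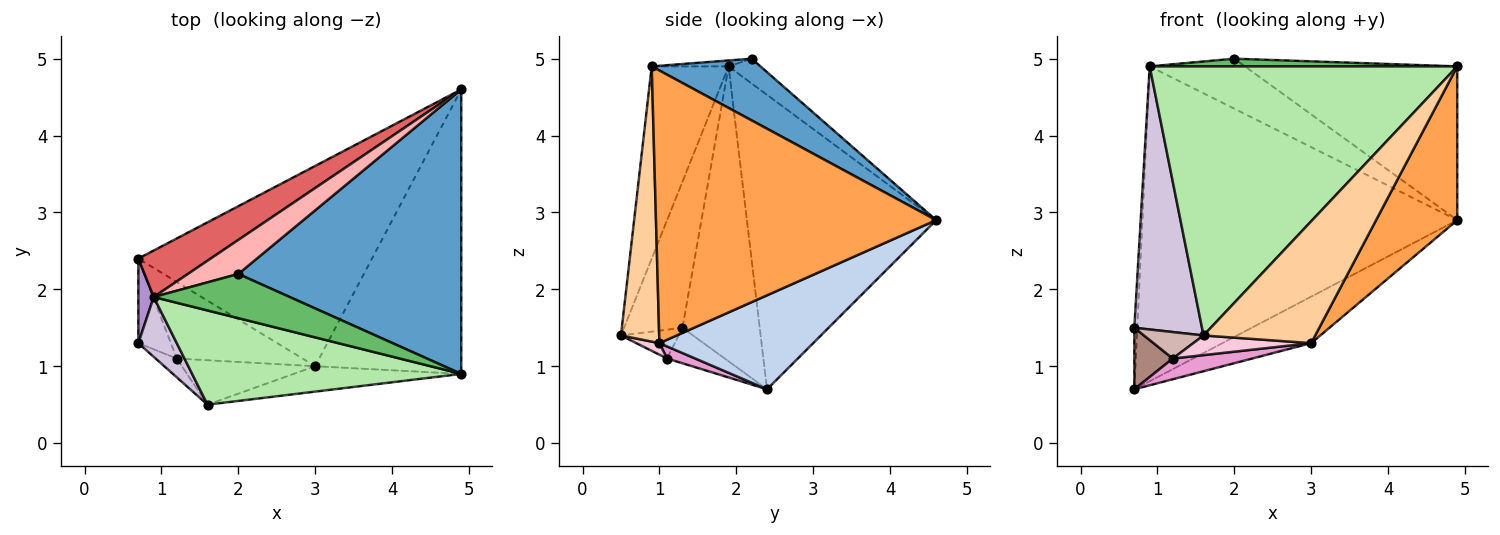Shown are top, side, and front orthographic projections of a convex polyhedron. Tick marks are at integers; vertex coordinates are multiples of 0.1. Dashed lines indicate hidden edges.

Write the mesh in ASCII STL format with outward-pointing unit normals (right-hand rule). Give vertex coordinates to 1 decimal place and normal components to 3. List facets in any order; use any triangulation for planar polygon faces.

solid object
 facet normal 0.237 0.462 0.855
  outer loop
   vertex 2.0 2.2 5.0
   vertex 4.9 0.9 4.9
   vertex 4.9 4.6 2.9
  endloop
 endfacet
 facet normal 0.365 0.211 -0.907
  outer loop
   vertex 3.0 1.0 1.3
   vertex 0.7 2.4 0.7
   vertex 4.9 4.6 2.9
  endloop
 endfacet
 facet normal 0.854 -0.247 -0.458
  outer loop
   vertex 3.0 1.0 1.3
   vertex 4.9 4.6 2.9
   vertex 4.9 0.9 4.9
  endloop
 endfacet
 facet normal 0.318 -0.928 -0.193
  outer loop
   vertex 1.6 0.5 1.4
   vertex 3.0 1.0 1.3
   vertex 4.9 0.9 4.9
  endloop
 endfacet
 facet normal -0.043 -0.171 0.984
  outer loop
   vertex 0.9 1.9 4.9
   vertex 4.9 0.9 4.9
   vertex 2.0 2.2 5.0
  endloop
 endfacet
 facet normal -0.230 -0.919 0.322
  outer loop
   vertex 0.9 1.9 4.9
   vertex 1.6 0.5 1.4
   vertex 4.9 0.9 4.9
  endloop
 endfacet
 facet normal -0.511 0.850 0.126
  outer loop
   vertex 0.9 1.9 4.9
   vertex 4.9 4.6 2.9
   vertex 0.7 2.4 0.7
  endloop
 endfacet
 facet normal -0.267 0.797 0.542
  outer loop
   vertex 0.9 1.9 4.9
   vertex 2.0 2.2 5.0
   vertex 4.9 4.6 2.9
  endloop
 endfacet
 facet normal -0.998 0.038 0.052
  outer loop
   vertex 0.7 1.3 1.5
   vertex 0.9 1.9 4.9
   vertex 0.7 2.4 0.7
  endloop
 endfacet
 facet normal -0.644 -0.746 0.170
  outer loop
   vertex 0.7 1.3 1.5
   vertex 1.6 0.5 1.4
   vertex 0.9 1.9 4.9
  endloop
 endfacet
 facet normal -0.662 -0.441 -0.606
  outer loop
   vertex 1.2 1.1 1.1
   vertex 0.7 1.3 1.5
   vertex 0.7 2.4 0.7
  endloop
 endfacet
 facet normal -0.620 -0.640 -0.454
  outer loop
   vertex 1.2 1.1 1.1
   vertex 1.6 0.5 1.4
   vertex 0.7 1.3 1.5
  endloop
 endfacet
 facet normal 0.092 -0.260 -0.961
  outer loop
   vertex 1.2 1.1 1.1
   vertex 0.7 2.4 0.7
   vertex 3.0 1.0 1.3
  endloop
 endfacet
 facet normal 0.079 -0.403 -0.912
  outer loop
   vertex 1.2 1.1 1.1
   vertex 3.0 1.0 1.3
   vertex 1.6 0.5 1.4
  endloop
 endfacet
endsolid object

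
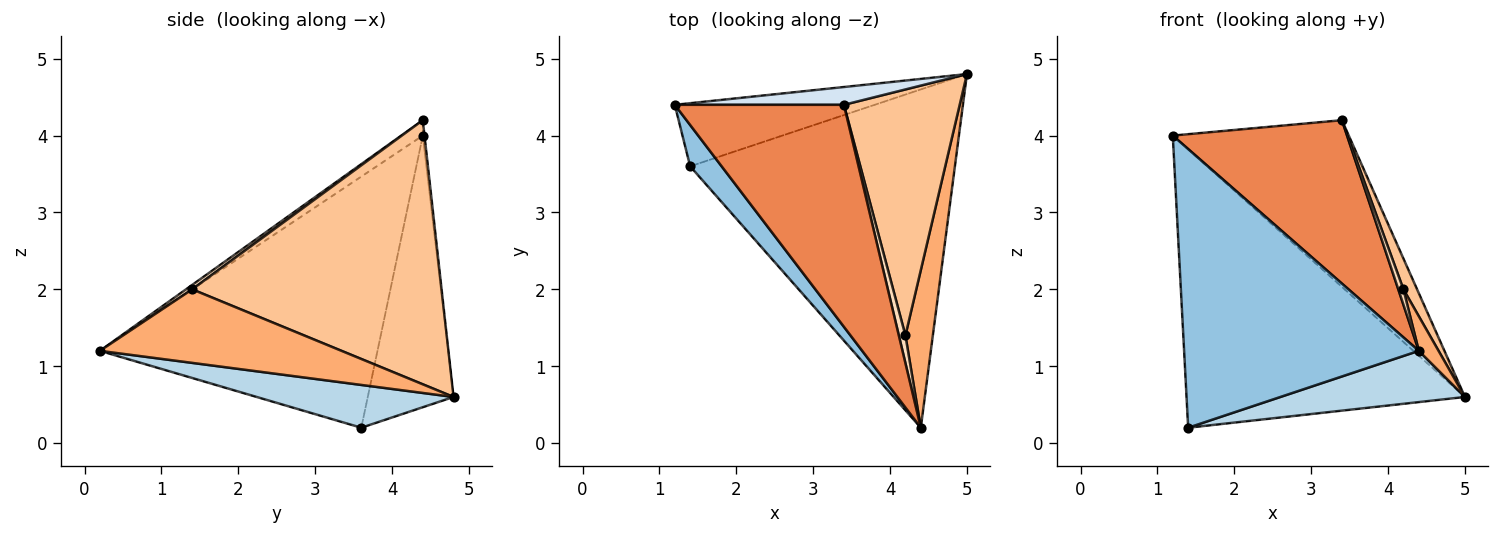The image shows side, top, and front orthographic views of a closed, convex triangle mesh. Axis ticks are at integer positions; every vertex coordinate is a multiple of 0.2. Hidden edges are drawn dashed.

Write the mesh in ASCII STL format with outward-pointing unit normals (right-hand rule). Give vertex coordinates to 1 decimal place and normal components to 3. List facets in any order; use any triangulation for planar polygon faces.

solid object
 facet normal -0.288 0.934 -0.212
  outer loop
   vertex 1.4 3.6 0.2
   vertex 1.2 4.4 4.0
   vertex 5.0 4.8 0.6
  endloop
 endfacet
 facet normal -0.760 -0.643 0.095
  outer loop
   vertex 1.4 3.6 0.2
   vertex 4.4 0.2 1.2
   vertex 1.2 4.4 4.0
  endloop
 endfacet
 facet normal 0.158 -0.148 -0.976
  outer loop
   vertex 1.4 3.6 0.2
   vertex 5.0 4.8 0.6
   vertex 4.4 0.2 1.2
  endloop
 endfacet
 facet normal -0.010 0.994 0.106
  outer loop
   vertex 3.4 4.4 4.2
   vertex 5.0 4.8 0.6
   vertex 1.2 4.4 4.0
  endloop
 endfacet
 facet normal -0.073 -0.591 0.803
  outer loop
   vertex 3.4 4.4 4.2
   vertex 1.2 4.4 4.0
   vertex 4.4 0.2 1.2
  endloop
 endfacet
 facet normal 0.934 -0.076 0.348
  outer loop
   vertex 4.2 1.4 2.0
   vertex 4.4 0.2 1.2
   vertex 5.0 4.8 0.6
  endloop
 endfacet
 facet normal 0.915 -0.050 0.401
  outer loop
   vertex 4.2 1.4 2.0
   vertex 5.0 4.8 0.6
   vertex 3.4 4.4 4.2
  endloop
 endfacet
 facet normal 0.504 -0.420 0.755
  outer loop
   vertex 4.2 1.4 2.0
   vertex 3.4 4.4 4.2
   vertex 4.4 0.2 1.2
  endloop
 endfacet
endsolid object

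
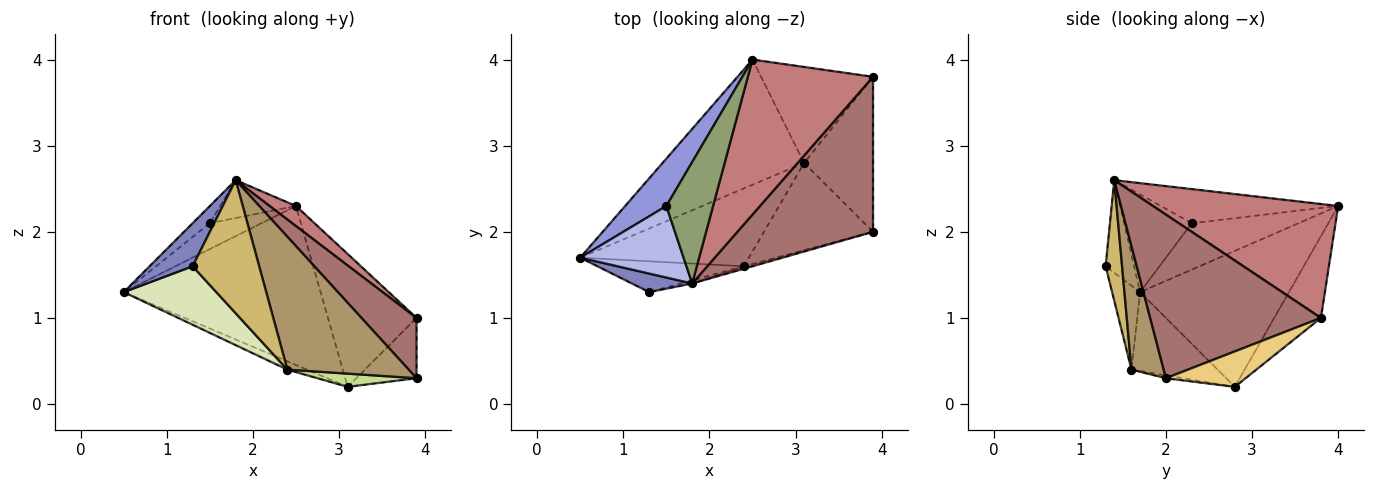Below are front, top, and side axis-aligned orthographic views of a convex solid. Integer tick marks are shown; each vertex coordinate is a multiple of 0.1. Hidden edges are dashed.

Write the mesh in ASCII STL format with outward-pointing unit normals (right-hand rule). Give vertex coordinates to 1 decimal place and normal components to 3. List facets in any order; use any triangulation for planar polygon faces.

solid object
 facet normal -0.511 0.675 -0.532
  outer loop
   vertex 3.1 2.8 0.2
   vertex 0.5 1.7 1.3
   vertex 2.5 4.0 2.3
  endloop
 endfacet
 facet normal -0.519 -0.785 0.338
  outer loop
   vertex 1.3 1.3 1.6
   vertex 1.8 1.4 2.6
   vertex 0.5 1.7 1.3
  endloop
 endfacet
 facet normal -0.703 0.340 0.624
  outer loop
   vertex 1.5 2.3 2.1
   vertex 2.5 4.0 2.3
   vertex 0.5 1.7 1.3
  endloop
 endfacet
 facet normal -0.676 0.172 0.716
  outer loop
   vertex 1.5 2.3 2.1
   vertex 0.5 1.7 1.3
   vertex 1.8 1.4 2.6
  endloop
 endfacet
 facet normal -0.572 0.244 0.783
  outer loop
   vertex 1.5 2.3 2.1
   vertex 1.8 1.4 2.6
   vertex 2.5 4.0 2.3
  endloop
 endfacet
 facet normal -0.422 0.096 -0.902
  outer loop
   vertex 2.4 1.6 0.4
   vertex 0.5 1.7 1.3
   vertex 3.1 2.8 0.2
  endloop
 endfacet
 facet normal -0.026 -0.150 -0.988
  outer loop
   vertex 2.4 1.6 0.4
   vertex 3.1 2.8 0.2
   vertex 3.9 2.0 0.3
  endloop
 endfacet
 facet normal -0.258 -0.855 -0.450
  outer loop
   vertex 2.4 1.6 0.4
   vertex 1.3 1.3 1.6
   vertex 0.5 1.7 1.3
  endloop
 endfacet
 facet normal 0.257 -0.966 -0.018
  outer loop
   vertex 2.4 1.6 0.4
   vertex 3.9 2.0 0.3
   vertex 1.8 1.4 2.6
  endloop
 endfacet
 facet normal 0.240 -0.971 -0.023
  outer loop
   vertex 2.4 1.6 0.4
   vertex 1.8 1.4 2.6
   vertex 1.3 1.3 1.6
  endloop
 endfacet
 facet normal 0.432 0.327 -0.841
  outer loop
   vertex 3.9 3.8 1.0
   vertex 3.9 2.0 0.3
   vertex 3.1 2.8 0.2
  endloop
 endfacet
 facet normal -0.393 0.745 -0.538
  outer loop
   vertex 3.9 3.8 1.0
   vertex 3.1 2.8 0.2
   vertex 2.5 4.0 2.3
  endloop
 endfacet
 facet normal 0.747 -0.241 0.619
  outer loop
   vertex 3.9 3.8 1.0
   vertex 1.8 1.4 2.6
   vertex 3.9 2.0 0.3
  endloop
 endfacet
 facet normal 0.670 -0.095 0.736
  outer loop
   vertex 3.9 3.8 1.0
   vertex 2.5 4.0 2.3
   vertex 1.8 1.4 2.6
  endloop
 endfacet
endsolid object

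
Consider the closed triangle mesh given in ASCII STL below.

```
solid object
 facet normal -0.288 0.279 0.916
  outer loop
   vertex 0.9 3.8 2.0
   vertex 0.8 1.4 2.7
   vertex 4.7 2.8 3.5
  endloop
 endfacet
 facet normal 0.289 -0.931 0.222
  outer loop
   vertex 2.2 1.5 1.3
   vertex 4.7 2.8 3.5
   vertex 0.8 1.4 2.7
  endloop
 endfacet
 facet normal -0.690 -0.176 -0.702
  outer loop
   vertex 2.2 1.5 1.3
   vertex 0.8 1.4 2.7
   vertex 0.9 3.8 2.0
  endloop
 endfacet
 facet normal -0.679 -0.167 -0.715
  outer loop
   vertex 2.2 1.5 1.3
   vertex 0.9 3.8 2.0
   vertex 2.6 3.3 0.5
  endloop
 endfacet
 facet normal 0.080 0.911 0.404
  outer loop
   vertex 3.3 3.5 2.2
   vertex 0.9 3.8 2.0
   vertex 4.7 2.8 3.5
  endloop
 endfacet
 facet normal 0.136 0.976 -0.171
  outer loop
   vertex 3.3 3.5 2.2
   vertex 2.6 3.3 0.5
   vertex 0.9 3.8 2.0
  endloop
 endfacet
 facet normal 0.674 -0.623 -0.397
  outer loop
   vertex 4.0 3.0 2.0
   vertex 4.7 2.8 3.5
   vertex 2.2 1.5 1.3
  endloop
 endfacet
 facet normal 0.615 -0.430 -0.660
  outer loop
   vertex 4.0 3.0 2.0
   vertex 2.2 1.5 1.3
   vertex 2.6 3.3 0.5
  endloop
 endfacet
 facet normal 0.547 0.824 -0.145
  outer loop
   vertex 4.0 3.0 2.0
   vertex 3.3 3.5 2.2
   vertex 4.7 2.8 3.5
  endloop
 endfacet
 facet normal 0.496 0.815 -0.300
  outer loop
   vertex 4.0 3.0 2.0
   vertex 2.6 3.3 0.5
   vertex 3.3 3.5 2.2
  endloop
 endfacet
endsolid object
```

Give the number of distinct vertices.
7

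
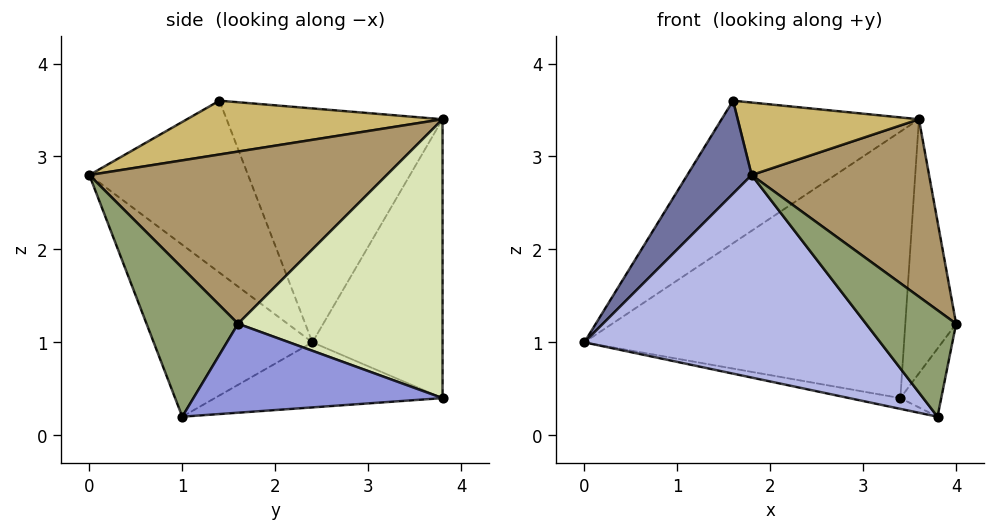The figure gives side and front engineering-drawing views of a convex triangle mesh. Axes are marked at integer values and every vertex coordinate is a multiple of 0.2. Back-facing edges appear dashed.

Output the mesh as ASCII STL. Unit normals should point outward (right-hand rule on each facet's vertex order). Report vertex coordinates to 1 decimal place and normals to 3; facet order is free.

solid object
 facet normal -0.853 -0.346 0.392
  outer loop
   vertex 1.8 0.0 2.8
   vertex 1.6 1.4 3.6
   vertex 0.0 2.4 1.0
  endloop
 endfacet
 facet normal -0.191 0.043 -0.981
  outer loop
   vertex 3.8 1.0 0.2
   vertex 0.0 2.4 1.0
   vertex 3.4 3.8 0.4
  endloop
 endfacet
 facet normal 0.947 0.155 -0.283
  outer loop
   vertex 3.8 1.0 0.2
   vertex 3.4 3.8 0.4
   vertex 4.0 1.6 1.2
  endloop
 endfacet
 facet normal -0.387 -0.721 -0.575
  outer loop
   vertex 3.8 1.0 0.2
   vertex 1.8 0.0 2.8
   vertex 0.0 2.4 1.0
  endloop
 endfacet
 facet normal 0.687 -0.676 0.268
  outer loop
   vertex 3.8 1.0 0.2
   vertex 4.0 1.6 1.2
   vertex 1.8 0.0 2.8
  endloop
 endfacet
 facet normal -0.377 0.926 0.025
  outer loop
   vertex 3.6 3.8 3.4
   vertex 3.4 3.8 0.4
   vertex 0.0 2.4 1.0
  endloop
 endfacet
 facet normal -0.601 0.549 0.581
  outer loop
   vertex 3.6 3.8 3.4
   vertex 0.0 2.4 1.0
   vertex 1.6 1.4 3.6
  endloop
 endfacet
 facet normal 0.968 0.241 -0.065
  outer loop
   vertex 3.6 3.8 3.4
   vertex 4.0 1.6 1.2
   vertex 3.4 3.8 0.4
  endloop
 endfacet
 facet normal 0.714 -0.426 0.556
  outer loop
   vertex 3.6 3.8 3.4
   vertex 1.8 0.0 2.8
   vertex 4.0 1.6 1.2
  endloop
 endfacet
 facet normal 0.518 -0.367 0.772
  outer loop
   vertex 3.6 3.8 3.4
   vertex 1.6 1.4 3.6
   vertex 1.8 0.0 2.8
  endloop
 endfacet
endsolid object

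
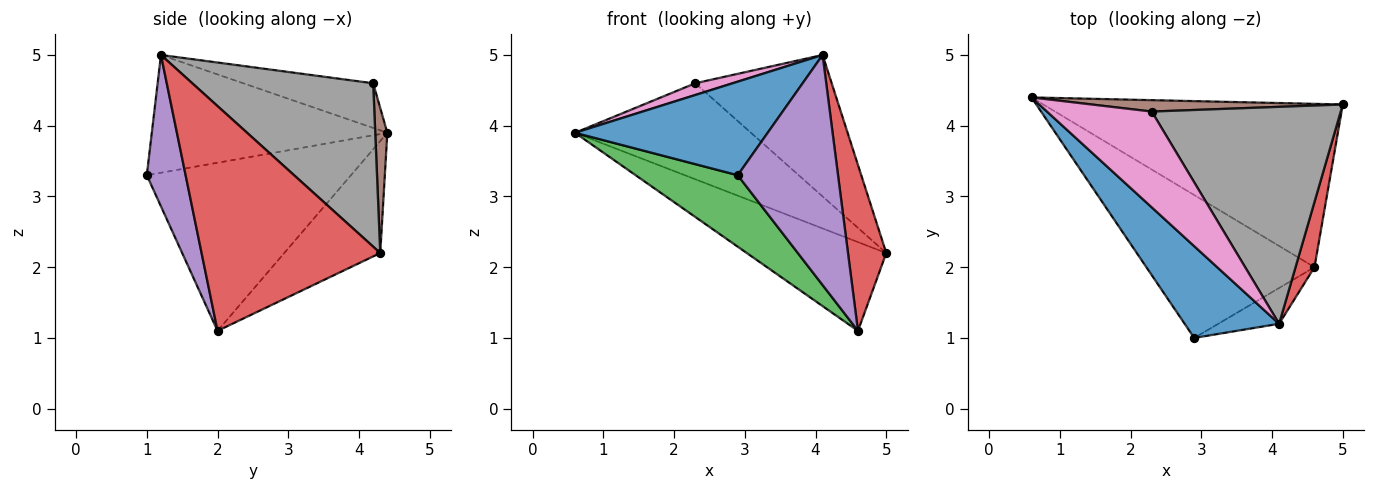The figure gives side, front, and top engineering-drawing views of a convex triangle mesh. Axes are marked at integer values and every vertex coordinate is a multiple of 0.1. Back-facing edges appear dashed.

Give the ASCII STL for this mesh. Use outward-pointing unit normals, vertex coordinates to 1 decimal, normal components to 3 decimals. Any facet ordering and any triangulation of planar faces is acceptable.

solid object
 facet normal -0.658 -0.538 0.527
  outer loop
   vertex 4.1 1.2 5.0
   vertex 0.6 4.4 3.9
   vertex 2.9 1.0 3.3
  endloop
 endfacet
 facet normal -0.312 0.454 -0.835
  outer loop
   vertex 4.6 2.0 1.1
   vertex 0.6 4.4 3.9
   vertex 5.0 4.3 2.2
  endloop
 endfacet
 facet normal -0.667 -0.333 -0.667
  outer loop
   vertex 4.6 2.0 1.1
   vertex 2.9 1.0 3.3
   vertex 0.6 4.4 3.9
  endloop
 endfacet
 facet normal 0.975 -0.209 0.082
  outer loop
   vertex 4.6 2.0 1.1
   vertex 5.0 4.3 2.2
   vertex 4.1 1.2 5.0
  endloop
 endfacet
 facet normal 0.357 -0.923 -0.144
  outer loop
   vertex 4.6 2.0 1.1
   vertex 4.1 1.2 5.0
   vertex 2.9 1.0 3.3
  endloop
 endfacet
 facet normal 0.068 0.991 0.118
  outer loop
   vertex 2.3 4.2 4.6
   vertex 5.0 4.3 2.2
   vertex 0.6 4.4 3.9
  endloop
 endfacet
 facet normal -0.390 -0.112 0.914
  outer loop
   vertex 2.3 4.2 4.6
   vertex 0.6 4.4 3.9
   vertex 4.1 1.2 5.0
  endloop
 endfacet
 facet normal 0.587 0.442 0.678
  outer loop
   vertex 2.3 4.2 4.6
   vertex 4.1 1.2 5.0
   vertex 5.0 4.3 2.2
  endloop
 endfacet
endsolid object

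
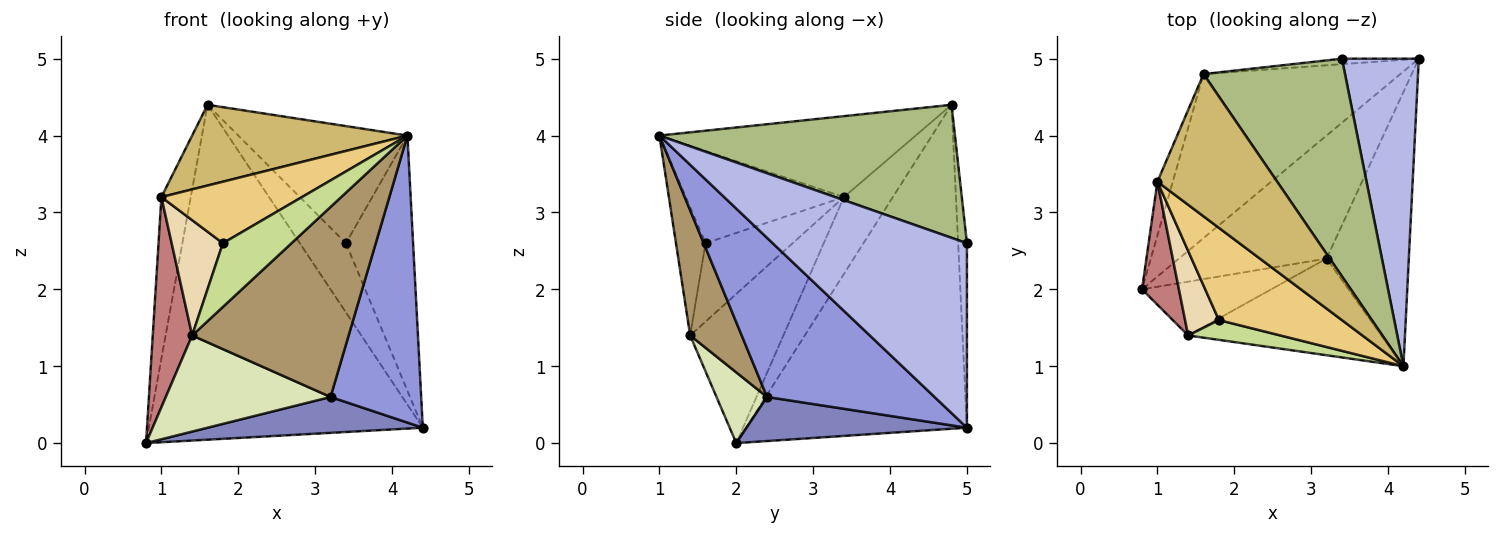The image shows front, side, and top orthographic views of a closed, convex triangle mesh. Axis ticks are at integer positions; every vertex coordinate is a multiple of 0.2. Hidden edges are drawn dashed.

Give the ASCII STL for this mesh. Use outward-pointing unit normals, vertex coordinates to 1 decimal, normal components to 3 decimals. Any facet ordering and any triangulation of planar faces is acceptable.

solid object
 facet normal -0.586 0.727 -0.356
  outer loop
   vertex 1.6 4.8 4.4
   vertex 4.4 5.0 0.2
   vertex 0.8 2.0 0.0
  endloop
 endfacet
 facet normal 0.276 -0.269 -0.923
  outer loop
   vertex 3.2 2.4 0.6
   vertex 0.8 2.0 0.0
   vertex 4.4 5.0 0.2
  endloop
 endfacet
 facet normal 0.801 -0.433 -0.414
  outer loop
   vertex 3.2 2.4 0.6
   vertex 4.4 5.0 0.2
   vertex 4.2 1.0 4.0
  endloop
 endfacet
 facet normal 0.879 0.304 0.366
  outer loop
   vertex 3.4 5.0 2.6
   vertex 4.2 1.0 4.0
   vertex 4.4 5.0 0.2
  endloop
 endfacet
 facet normal -0.187 0.979 -0.078
  outer loop
   vertex 3.4 5.0 2.6
   vertex 4.4 5.0 0.2
   vertex 1.6 4.8 4.4
  endloop
 endfacet
 facet normal 0.638 0.365 0.678
  outer loop
   vertex 3.4 5.0 2.6
   vertex 1.6 4.8 4.4
   vertex 4.2 1.0 4.0
  endloop
 endfacet
 facet normal -0.381 -0.883 0.274
  outer loop
   vertex 1.4 1.4 1.4
   vertex 4.2 1.0 4.0
   vertex 1.8 1.6 2.6
  endloop
 endfacet
 facet normal 0.258 -0.843 -0.472
  outer loop
   vertex 1.4 1.4 1.4
   vertex 0.8 2.0 0.0
   vertex 3.2 2.4 0.6
  endloop
 endfacet
 facet normal 0.282 -0.855 -0.435
  outer loop
   vertex 1.4 1.4 1.4
   vertex 3.2 2.4 0.6
   vertex 4.2 1.0 4.0
  endloop
 endfacet
 facet normal -0.507 -0.426 0.750
  outer loop
   vertex 1.0 3.4 3.2
   vertex 4.2 1.0 4.0
   vertex 1.6 4.8 4.4
  endloop
 endfacet
 facet normal -0.529 -0.471 0.706
  outer loop
   vertex 1.0 3.4 3.2
   vertex 1.8 1.6 2.6
   vertex 4.2 1.0 4.0
  endloop
 endfacet
 facet normal -0.808 -0.475 0.349
  outer loop
   vertex 1.0 3.4 3.2
   vertex 1.4 1.4 1.4
   vertex 1.8 1.6 2.6
  endloop
 endfacet
 facet normal -0.845 0.507 -0.169
  outer loop
   vertex 1.0 3.4 3.2
   vertex 1.6 4.8 4.4
   vertex 0.8 2.0 0.0
  endloop
 endfacet
 facet normal -0.898 -0.380 0.222
  outer loop
   vertex 1.0 3.4 3.2
   vertex 0.8 2.0 0.0
   vertex 1.4 1.4 1.4
  endloop
 endfacet
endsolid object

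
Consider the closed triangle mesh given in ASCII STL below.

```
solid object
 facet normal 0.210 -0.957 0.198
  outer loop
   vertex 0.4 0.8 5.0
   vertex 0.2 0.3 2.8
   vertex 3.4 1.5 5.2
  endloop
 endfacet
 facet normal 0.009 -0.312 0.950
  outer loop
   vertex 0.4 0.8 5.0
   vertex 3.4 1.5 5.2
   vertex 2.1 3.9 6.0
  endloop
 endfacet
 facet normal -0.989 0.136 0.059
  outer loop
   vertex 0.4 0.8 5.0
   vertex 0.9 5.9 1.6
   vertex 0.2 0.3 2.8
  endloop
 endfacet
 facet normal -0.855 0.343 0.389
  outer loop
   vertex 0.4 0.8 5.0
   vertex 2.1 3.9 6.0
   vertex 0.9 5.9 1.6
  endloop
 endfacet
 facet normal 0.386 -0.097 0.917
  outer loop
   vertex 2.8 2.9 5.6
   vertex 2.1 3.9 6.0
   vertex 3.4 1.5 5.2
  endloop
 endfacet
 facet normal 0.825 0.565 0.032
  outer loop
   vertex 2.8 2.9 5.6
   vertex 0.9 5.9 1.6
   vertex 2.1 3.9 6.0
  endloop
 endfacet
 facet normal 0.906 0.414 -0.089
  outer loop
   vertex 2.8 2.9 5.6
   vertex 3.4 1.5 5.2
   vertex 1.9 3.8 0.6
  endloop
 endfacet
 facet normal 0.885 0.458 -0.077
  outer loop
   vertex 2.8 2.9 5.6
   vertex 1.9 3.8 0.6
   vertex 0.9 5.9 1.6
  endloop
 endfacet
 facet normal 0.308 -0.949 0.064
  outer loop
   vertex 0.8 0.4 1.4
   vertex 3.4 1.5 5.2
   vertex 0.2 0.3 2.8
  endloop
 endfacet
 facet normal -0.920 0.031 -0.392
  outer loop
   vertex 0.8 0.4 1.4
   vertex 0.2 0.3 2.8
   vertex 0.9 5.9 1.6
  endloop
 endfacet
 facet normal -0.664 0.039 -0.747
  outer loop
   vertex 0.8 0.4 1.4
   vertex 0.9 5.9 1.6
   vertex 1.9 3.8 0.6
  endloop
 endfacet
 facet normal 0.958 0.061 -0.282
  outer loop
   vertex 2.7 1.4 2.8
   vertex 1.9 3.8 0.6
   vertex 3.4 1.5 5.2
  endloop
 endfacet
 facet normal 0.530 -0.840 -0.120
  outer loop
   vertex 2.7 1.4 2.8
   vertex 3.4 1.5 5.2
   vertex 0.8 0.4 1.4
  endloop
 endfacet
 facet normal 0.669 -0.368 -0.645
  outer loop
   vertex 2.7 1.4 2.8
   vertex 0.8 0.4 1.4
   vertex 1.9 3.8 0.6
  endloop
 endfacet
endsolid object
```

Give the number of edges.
21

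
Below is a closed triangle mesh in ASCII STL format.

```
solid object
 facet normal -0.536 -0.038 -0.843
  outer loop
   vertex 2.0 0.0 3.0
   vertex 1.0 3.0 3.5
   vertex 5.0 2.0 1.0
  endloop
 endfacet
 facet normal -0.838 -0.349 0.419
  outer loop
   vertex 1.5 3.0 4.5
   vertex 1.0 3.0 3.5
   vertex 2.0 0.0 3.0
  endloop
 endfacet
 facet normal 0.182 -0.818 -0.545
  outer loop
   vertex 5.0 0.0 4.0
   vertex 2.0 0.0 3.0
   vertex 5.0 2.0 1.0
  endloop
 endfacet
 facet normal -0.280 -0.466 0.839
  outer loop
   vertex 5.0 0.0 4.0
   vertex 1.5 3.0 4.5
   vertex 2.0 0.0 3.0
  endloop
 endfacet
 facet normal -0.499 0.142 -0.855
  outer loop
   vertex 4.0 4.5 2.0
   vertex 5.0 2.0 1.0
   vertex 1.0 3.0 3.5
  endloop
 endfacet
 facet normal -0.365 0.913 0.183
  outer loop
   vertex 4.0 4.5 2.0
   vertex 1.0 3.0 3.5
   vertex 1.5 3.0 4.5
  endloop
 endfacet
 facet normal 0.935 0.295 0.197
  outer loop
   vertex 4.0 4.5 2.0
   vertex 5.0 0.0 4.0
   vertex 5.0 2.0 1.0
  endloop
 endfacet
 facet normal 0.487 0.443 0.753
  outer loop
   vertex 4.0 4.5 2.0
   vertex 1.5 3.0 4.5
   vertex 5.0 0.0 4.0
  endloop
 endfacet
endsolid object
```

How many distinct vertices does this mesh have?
6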